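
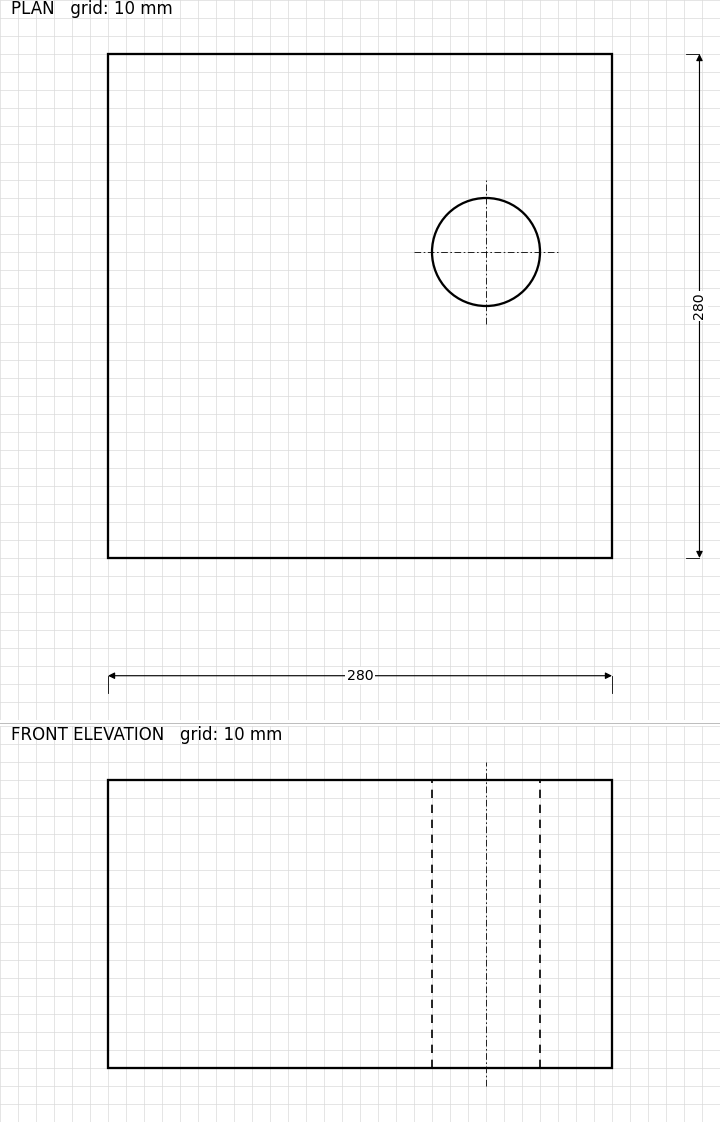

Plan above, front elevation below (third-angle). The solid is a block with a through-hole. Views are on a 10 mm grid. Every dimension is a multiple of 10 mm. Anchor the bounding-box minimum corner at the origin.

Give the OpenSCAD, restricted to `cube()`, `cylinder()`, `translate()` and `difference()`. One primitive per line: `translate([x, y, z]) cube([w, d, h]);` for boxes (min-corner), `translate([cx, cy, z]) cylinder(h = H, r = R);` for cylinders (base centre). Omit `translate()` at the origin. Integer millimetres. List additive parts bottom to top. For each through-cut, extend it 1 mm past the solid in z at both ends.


difference() {
  cube([280, 280, 160]);
  translate([210, 170, -1]) cylinder(h = 162, r = 30);
}


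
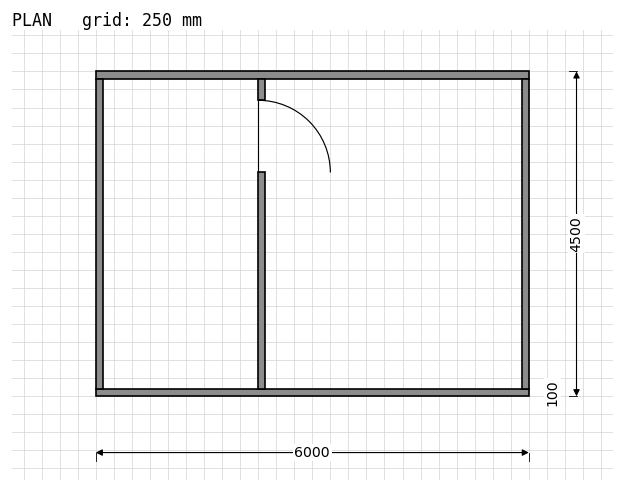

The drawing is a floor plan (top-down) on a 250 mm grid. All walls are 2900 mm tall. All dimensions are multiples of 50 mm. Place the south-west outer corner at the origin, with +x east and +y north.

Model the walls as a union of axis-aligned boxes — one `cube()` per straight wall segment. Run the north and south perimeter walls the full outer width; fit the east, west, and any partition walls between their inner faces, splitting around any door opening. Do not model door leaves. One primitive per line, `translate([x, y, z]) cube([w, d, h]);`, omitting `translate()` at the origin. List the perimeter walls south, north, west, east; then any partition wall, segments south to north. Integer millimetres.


cube([6000, 100, 2900]);
translate([0, 4400, 0]) cube([6000, 100, 2900]);
translate([0, 100, 0]) cube([100, 4300, 2900]);
translate([5900, 100, 0]) cube([100, 4300, 2900]);
translate([2250, 100, 0]) cube([100, 3000, 2900]);
translate([2250, 4100, 0]) cube([100, 300, 2900]);


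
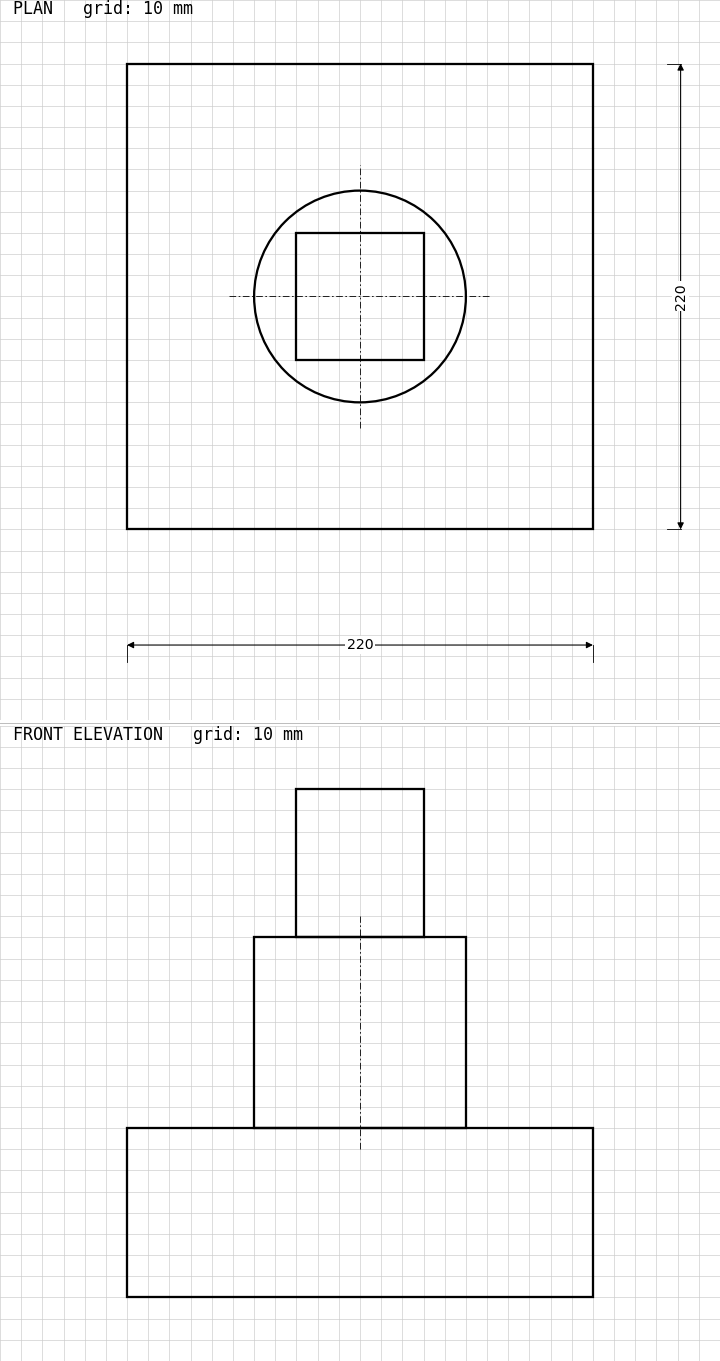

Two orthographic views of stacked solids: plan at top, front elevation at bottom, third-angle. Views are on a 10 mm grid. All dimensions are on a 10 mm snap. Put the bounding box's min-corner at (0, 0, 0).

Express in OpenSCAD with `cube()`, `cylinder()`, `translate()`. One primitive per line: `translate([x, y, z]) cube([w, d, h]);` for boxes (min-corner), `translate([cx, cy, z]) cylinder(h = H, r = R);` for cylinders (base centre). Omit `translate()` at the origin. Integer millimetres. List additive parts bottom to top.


cube([220, 220, 80]);
translate([110, 110, 80]) cylinder(h = 90, r = 50);
translate([80, 80, 170]) cube([60, 60, 70]);


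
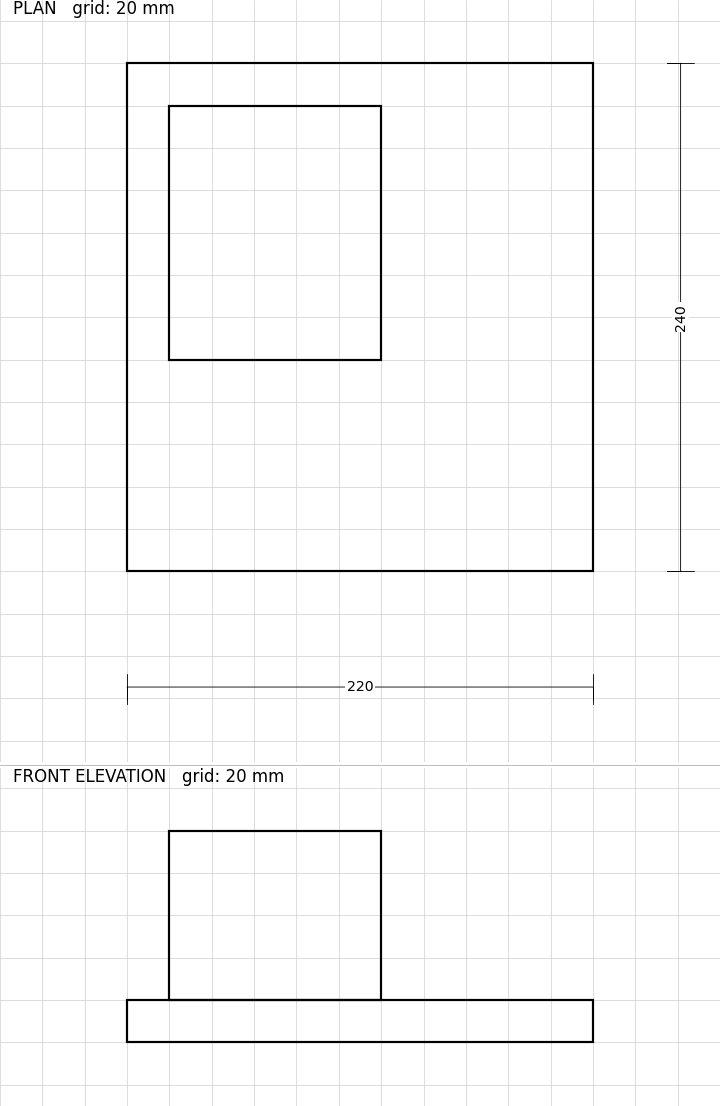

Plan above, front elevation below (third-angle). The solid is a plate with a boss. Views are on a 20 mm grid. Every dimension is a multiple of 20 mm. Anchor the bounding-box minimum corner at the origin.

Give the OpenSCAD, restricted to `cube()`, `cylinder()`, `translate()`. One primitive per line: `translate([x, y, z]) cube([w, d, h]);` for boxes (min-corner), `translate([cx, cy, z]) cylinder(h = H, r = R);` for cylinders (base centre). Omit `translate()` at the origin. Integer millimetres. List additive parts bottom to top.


cube([220, 240, 20]);
translate([20, 100, 20]) cube([100, 120, 80]);


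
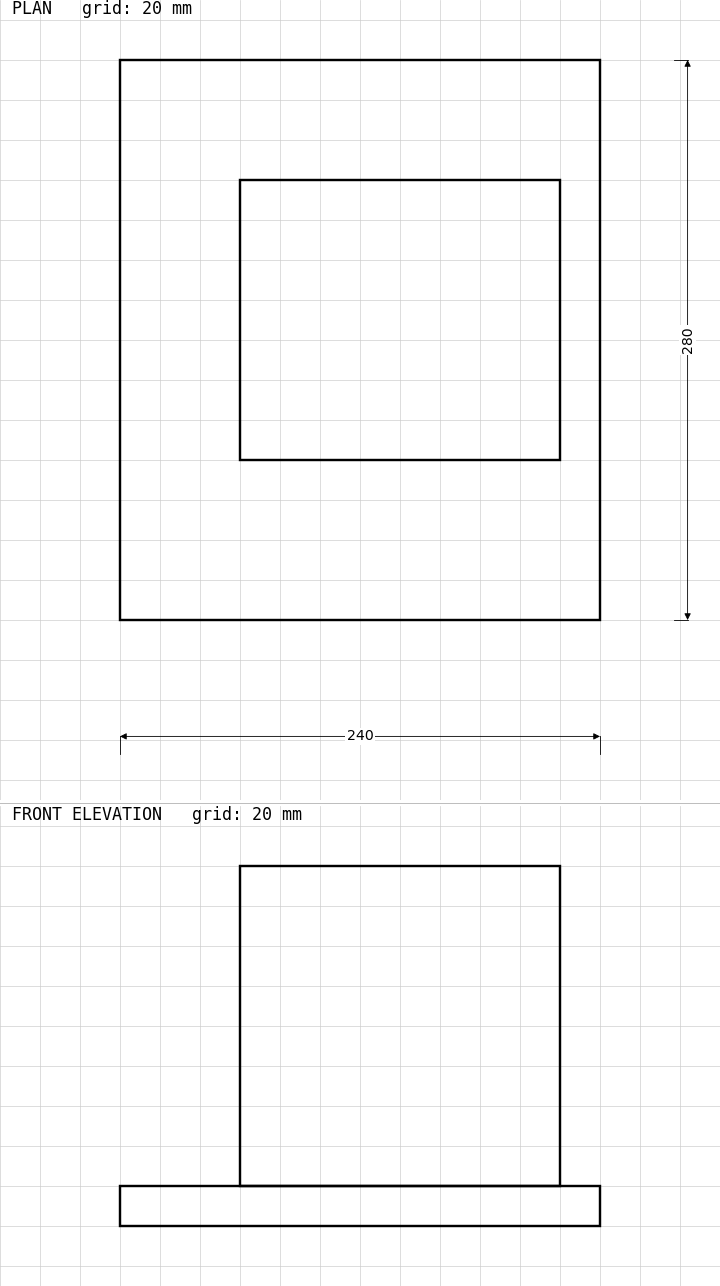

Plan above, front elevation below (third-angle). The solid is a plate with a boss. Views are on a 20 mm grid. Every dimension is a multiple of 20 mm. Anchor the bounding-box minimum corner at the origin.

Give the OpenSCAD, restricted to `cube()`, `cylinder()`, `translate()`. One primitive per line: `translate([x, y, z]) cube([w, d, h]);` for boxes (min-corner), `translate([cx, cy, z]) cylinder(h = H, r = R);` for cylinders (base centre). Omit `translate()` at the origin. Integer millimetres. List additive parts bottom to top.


cube([240, 280, 20]);
translate([60, 80, 20]) cube([160, 140, 160]);


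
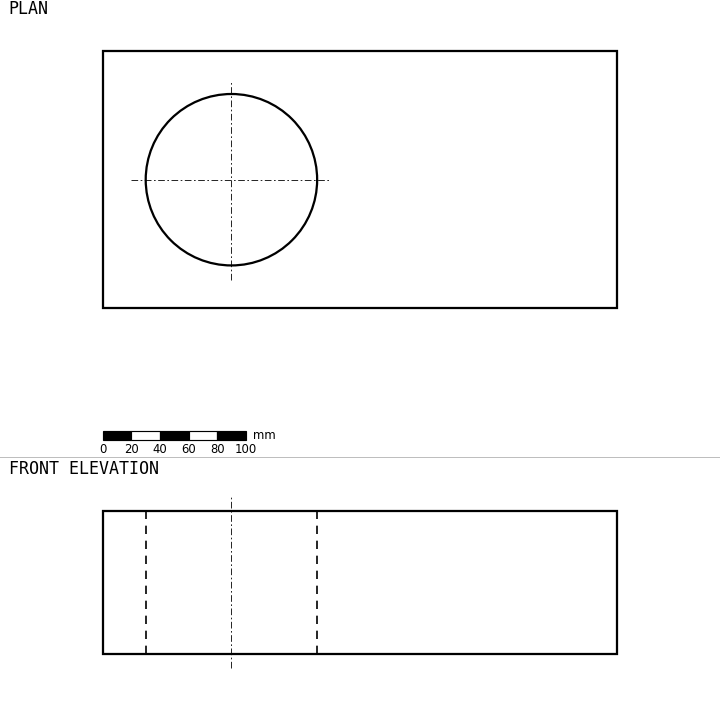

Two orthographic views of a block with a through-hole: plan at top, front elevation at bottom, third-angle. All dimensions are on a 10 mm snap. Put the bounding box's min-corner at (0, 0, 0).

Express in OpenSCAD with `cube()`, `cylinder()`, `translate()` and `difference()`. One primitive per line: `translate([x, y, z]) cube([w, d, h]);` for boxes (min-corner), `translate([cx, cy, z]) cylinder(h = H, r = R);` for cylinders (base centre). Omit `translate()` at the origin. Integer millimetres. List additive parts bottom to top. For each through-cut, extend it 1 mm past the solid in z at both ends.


difference() {
  cube([360, 180, 100]);
  translate([90, 90, -1]) cylinder(h = 102, r = 60);
}


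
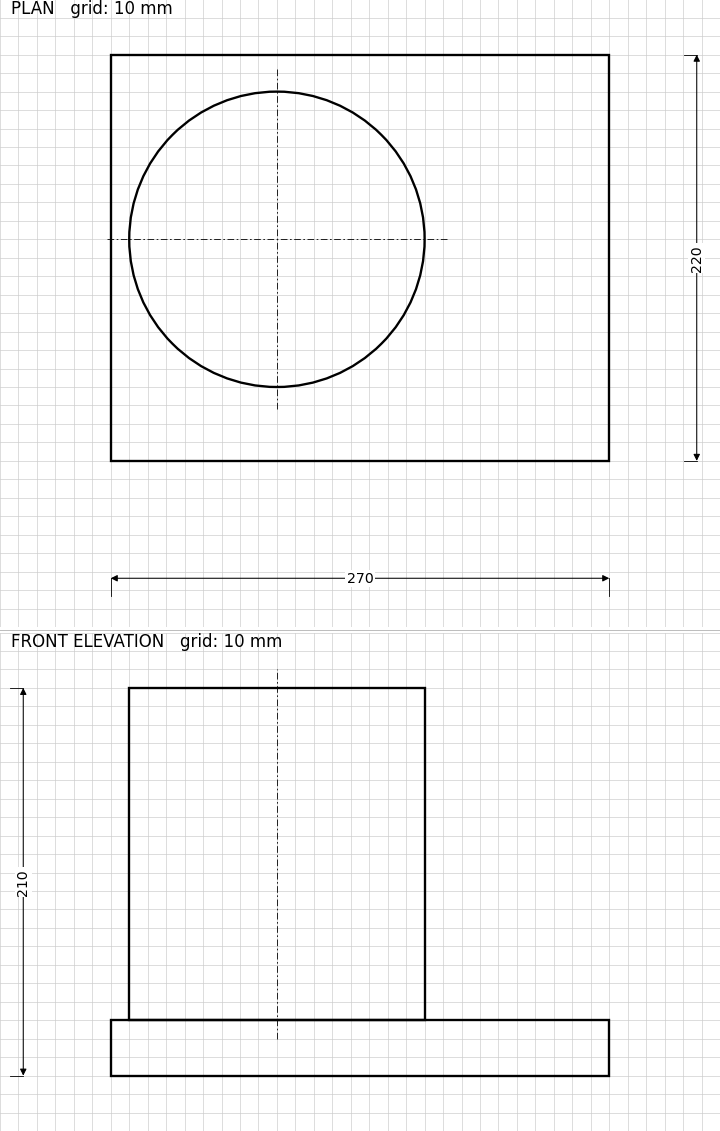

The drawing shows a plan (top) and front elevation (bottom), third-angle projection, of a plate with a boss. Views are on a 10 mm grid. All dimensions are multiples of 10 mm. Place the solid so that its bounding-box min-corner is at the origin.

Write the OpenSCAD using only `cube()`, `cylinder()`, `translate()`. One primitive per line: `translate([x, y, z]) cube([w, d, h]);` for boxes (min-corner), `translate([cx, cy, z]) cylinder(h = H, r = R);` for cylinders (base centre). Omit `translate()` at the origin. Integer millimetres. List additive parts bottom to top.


cube([270, 220, 30]);
translate([90, 120, 30]) cylinder(h = 180, r = 80);


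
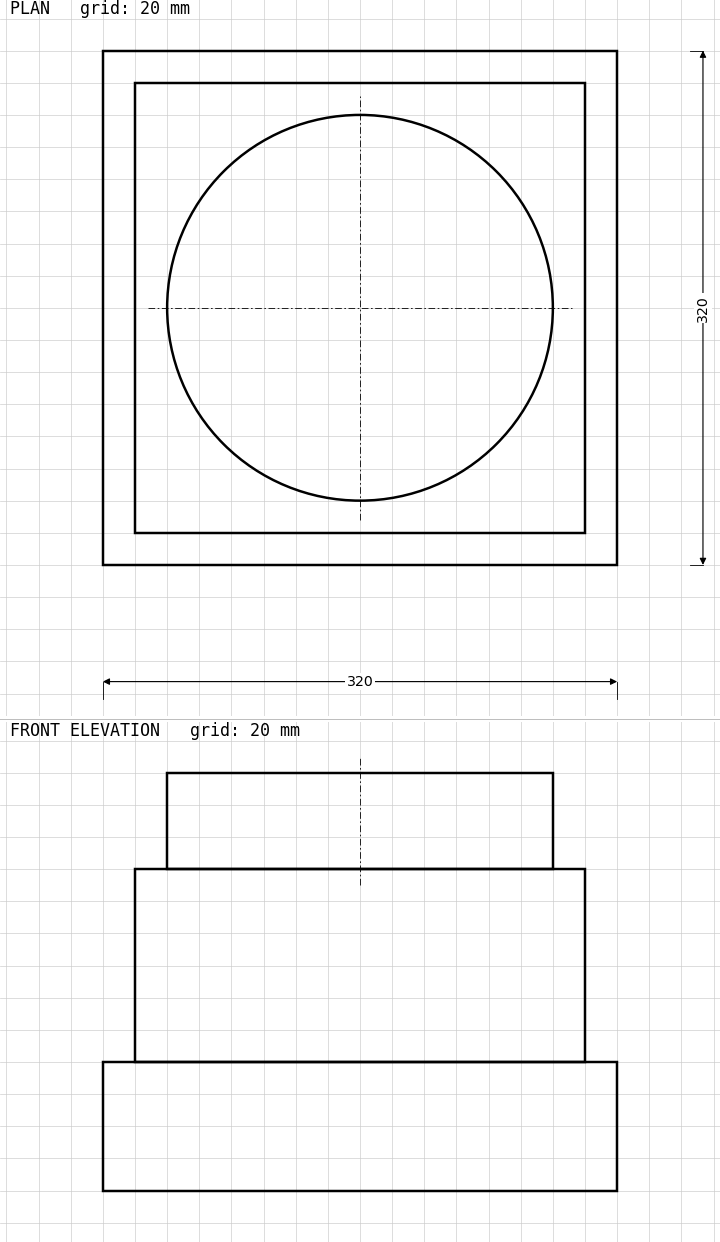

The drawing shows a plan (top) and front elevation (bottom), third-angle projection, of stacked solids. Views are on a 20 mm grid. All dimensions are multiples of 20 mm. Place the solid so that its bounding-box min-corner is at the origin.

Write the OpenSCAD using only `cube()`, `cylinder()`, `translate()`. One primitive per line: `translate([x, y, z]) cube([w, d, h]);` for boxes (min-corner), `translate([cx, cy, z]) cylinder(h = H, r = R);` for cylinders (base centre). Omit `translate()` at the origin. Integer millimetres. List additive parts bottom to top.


cube([320, 320, 80]);
translate([20, 20, 80]) cube([280, 280, 120]);
translate([160, 160, 200]) cylinder(h = 60, r = 120);


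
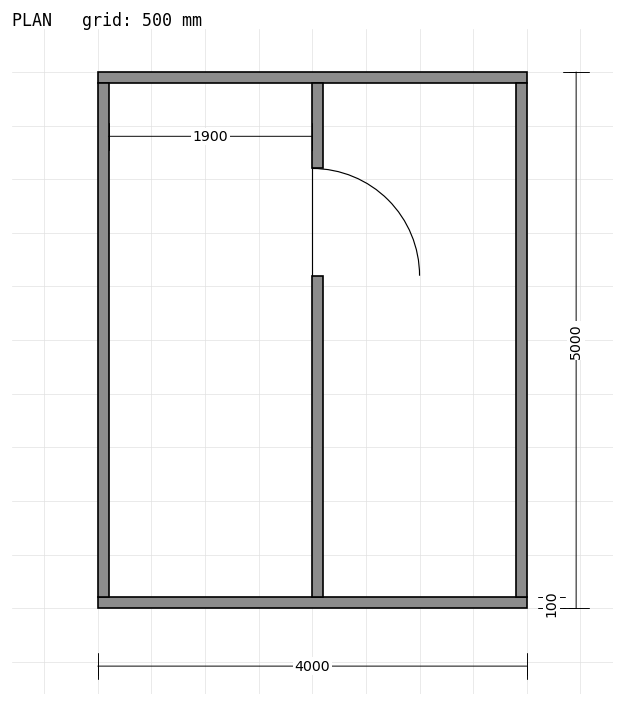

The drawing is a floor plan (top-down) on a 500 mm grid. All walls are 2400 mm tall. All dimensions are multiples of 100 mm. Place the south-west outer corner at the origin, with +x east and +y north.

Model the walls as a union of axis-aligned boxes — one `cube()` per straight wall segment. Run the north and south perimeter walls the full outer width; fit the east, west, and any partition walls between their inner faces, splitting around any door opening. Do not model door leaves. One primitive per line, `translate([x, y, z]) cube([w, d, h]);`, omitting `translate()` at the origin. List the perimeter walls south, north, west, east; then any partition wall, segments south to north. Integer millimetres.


cube([4000, 100, 2400]);
translate([0, 4900, 0]) cube([4000, 100, 2400]);
translate([0, 100, 0]) cube([100, 4800, 2400]);
translate([3900, 100, 0]) cube([100, 4800, 2400]);
translate([2000, 100, 0]) cube([100, 3000, 2400]);
translate([2000, 4100, 0]) cube([100, 800, 2400]);


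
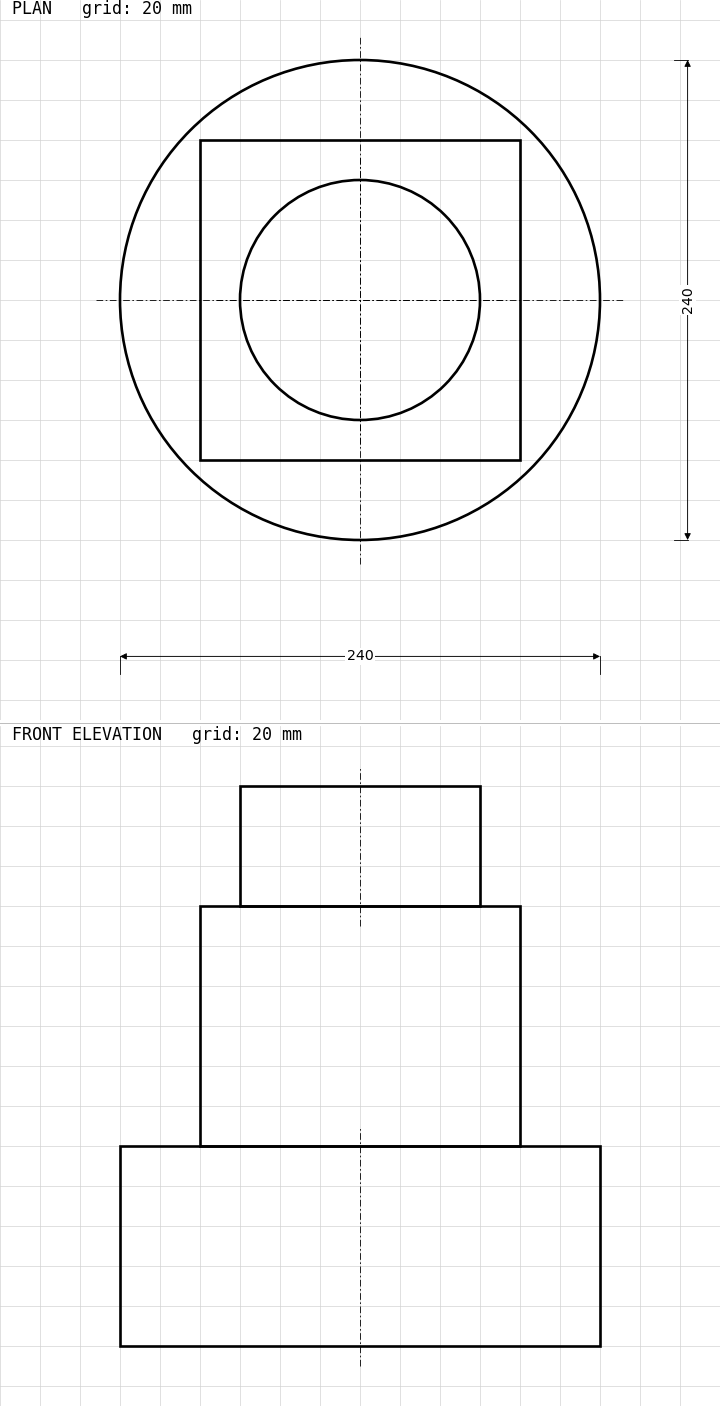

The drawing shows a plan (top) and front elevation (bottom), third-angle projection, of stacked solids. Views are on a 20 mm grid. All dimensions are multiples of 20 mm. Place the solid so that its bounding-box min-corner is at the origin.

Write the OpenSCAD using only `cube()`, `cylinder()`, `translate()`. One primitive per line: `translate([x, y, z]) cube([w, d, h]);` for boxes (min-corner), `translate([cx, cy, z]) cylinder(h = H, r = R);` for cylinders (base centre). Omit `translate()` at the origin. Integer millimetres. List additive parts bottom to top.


translate([120, 120, 0]) cylinder(h = 100, r = 120);
translate([40, 40, 100]) cube([160, 160, 120]);
translate([120, 120, 220]) cylinder(h = 60, r = 60);


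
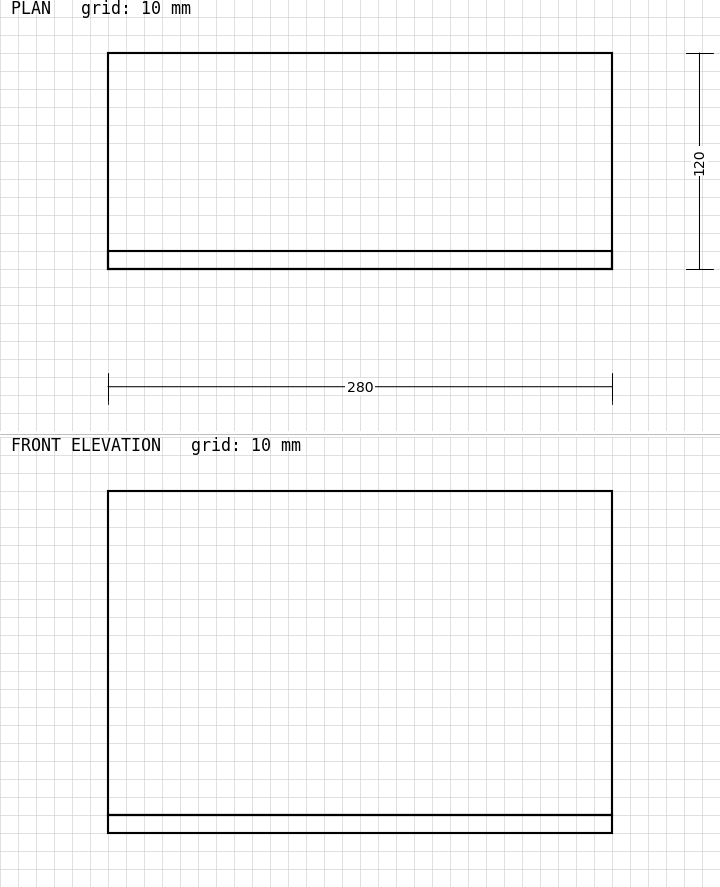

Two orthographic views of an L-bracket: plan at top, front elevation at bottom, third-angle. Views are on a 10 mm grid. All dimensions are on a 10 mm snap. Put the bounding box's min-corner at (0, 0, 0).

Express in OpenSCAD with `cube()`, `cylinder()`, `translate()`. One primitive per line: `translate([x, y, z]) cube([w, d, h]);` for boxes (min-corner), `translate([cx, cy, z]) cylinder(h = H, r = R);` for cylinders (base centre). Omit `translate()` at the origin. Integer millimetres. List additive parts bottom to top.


cube([280, 120, 10]);
translate([0, 0, 10]) cube([280, 10, 180]);


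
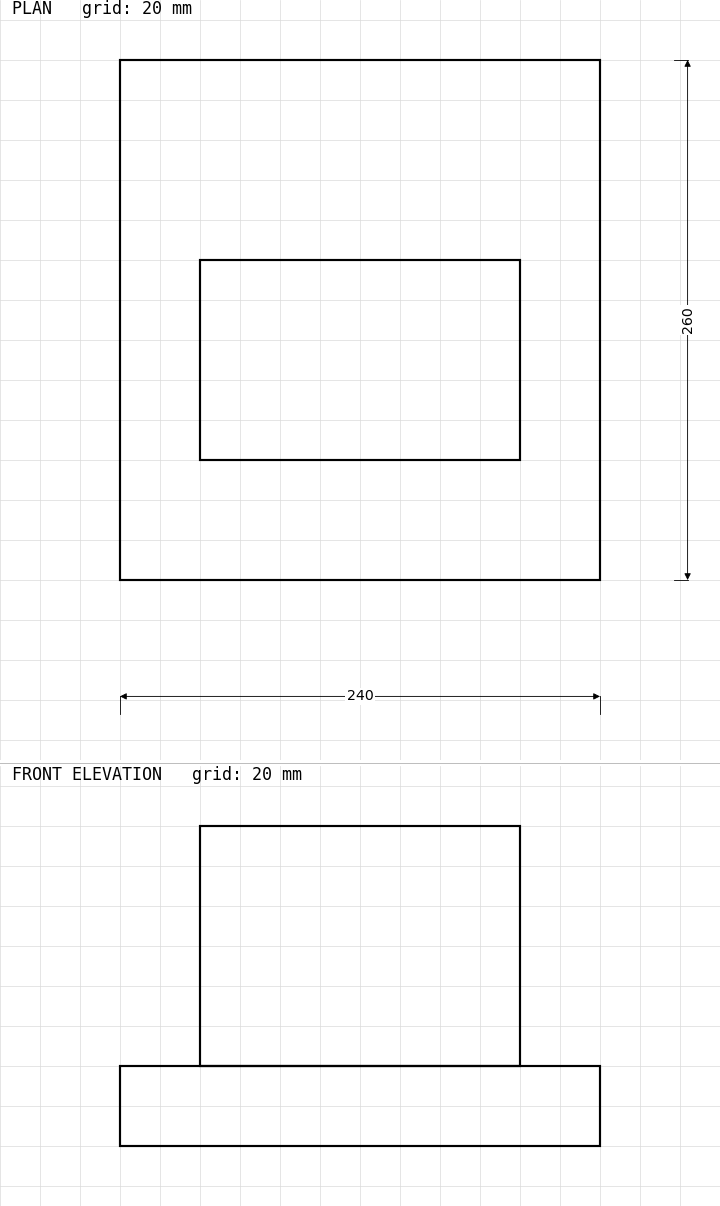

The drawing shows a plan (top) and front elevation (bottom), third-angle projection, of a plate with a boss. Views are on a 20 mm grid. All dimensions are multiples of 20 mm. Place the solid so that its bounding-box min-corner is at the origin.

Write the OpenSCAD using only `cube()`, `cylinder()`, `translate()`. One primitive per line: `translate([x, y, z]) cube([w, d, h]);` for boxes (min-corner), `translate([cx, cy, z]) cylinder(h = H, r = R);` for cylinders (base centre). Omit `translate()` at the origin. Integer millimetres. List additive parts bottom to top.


cube([240, 260, 40]);
translate([40, 60, 40]) cube([160, 100, 120]);


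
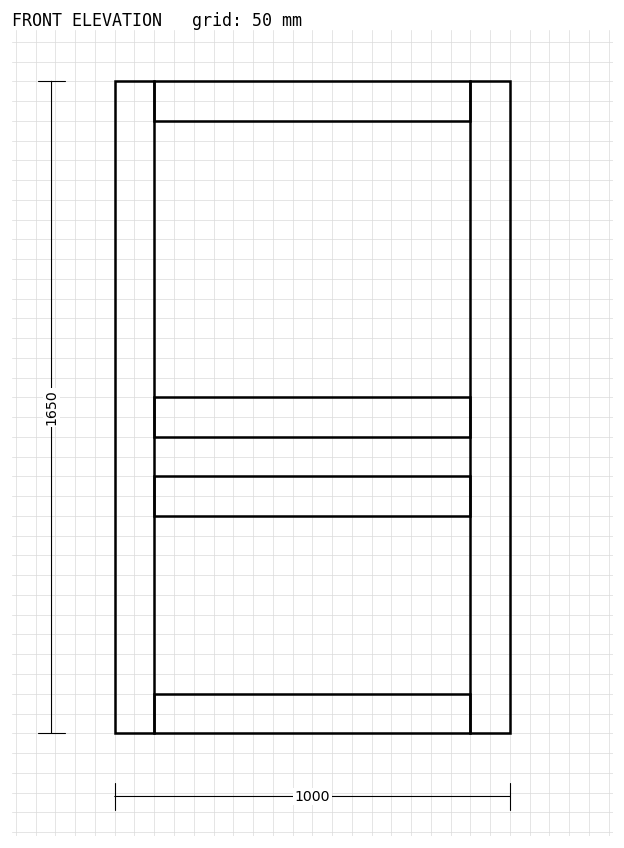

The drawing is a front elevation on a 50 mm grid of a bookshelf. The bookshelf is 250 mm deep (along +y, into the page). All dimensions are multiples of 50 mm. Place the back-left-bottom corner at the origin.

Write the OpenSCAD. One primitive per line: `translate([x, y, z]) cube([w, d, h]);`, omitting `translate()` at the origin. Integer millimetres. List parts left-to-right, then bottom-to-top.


cube([100, 250, 1650]);
translate([100, 0, 0]) cube([800, 250, 100]);
translate([100, 0, 550]) cube([800, 250, 100]);
translate([100, 0, 750]) cube([800, 250, 100]);
translate([100, 0, 1550]) cube([800, 250, 100]);
translate([900, 0, 0]) cube([100, 250, 1650]);


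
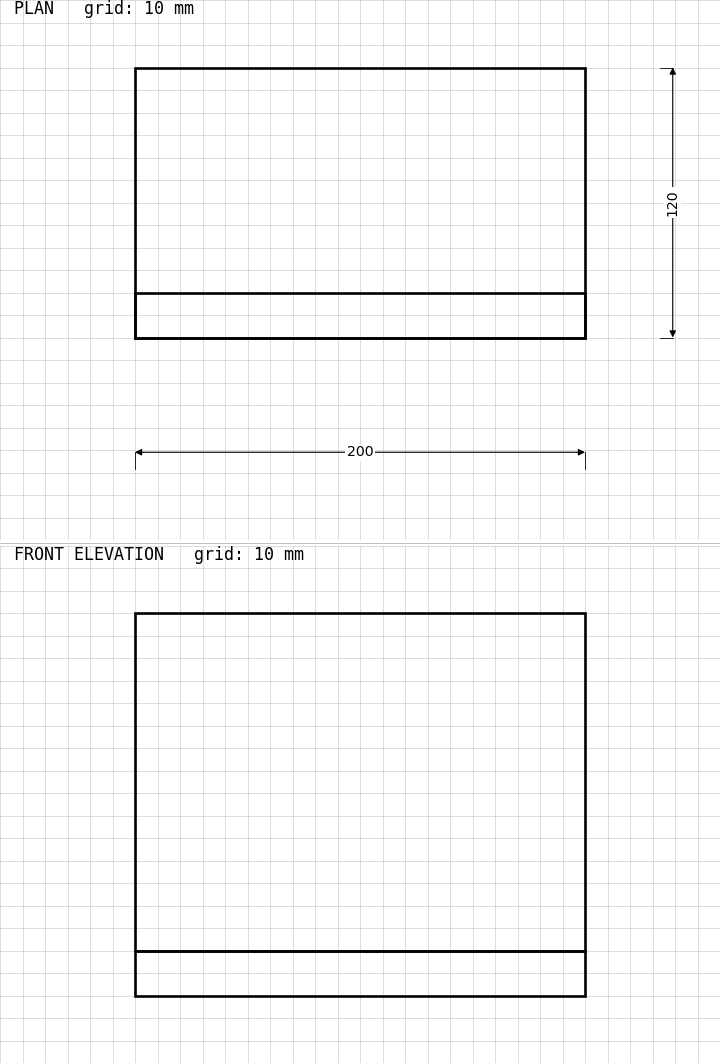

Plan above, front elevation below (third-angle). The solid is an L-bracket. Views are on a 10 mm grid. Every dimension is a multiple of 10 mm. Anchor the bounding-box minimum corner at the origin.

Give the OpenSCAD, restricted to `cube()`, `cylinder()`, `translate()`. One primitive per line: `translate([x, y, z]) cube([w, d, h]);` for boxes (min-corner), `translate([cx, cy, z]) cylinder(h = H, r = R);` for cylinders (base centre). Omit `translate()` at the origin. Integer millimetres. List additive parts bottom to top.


cube([200, 120, 20]);
translate([0, 0, 20]) cube([200, 20, 150]);


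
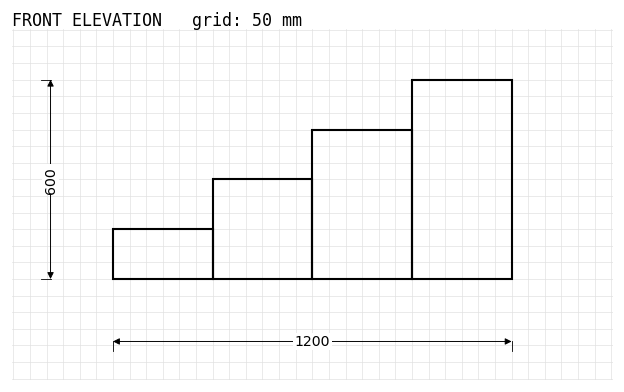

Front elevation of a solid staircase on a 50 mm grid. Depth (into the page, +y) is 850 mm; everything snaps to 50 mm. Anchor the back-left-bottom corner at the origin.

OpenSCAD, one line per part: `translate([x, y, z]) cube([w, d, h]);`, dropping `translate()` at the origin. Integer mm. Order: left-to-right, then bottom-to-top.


cube([300, 850, 150]);
translate([300, 0, 0]) cube([300, 850, 300]);
translate([600, 0, 0]) cube([300, 850, 450]);
translate([900, 0, 0]) cube([300, 850, 600]);


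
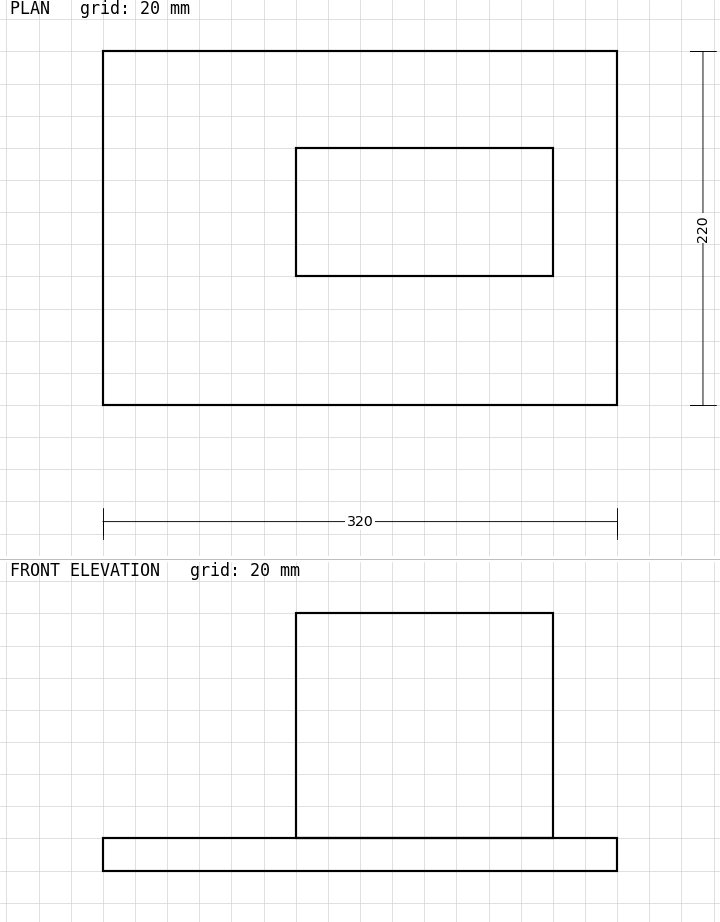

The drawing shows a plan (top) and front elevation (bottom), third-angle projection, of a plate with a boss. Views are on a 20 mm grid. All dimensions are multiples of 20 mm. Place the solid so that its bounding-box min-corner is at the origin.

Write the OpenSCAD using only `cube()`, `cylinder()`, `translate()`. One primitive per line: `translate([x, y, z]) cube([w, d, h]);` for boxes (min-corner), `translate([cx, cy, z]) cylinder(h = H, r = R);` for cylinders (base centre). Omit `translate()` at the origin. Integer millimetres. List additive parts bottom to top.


cube([320, 220, 20]);
translate([120, 80, 20]) cube([160, 80, 140]);


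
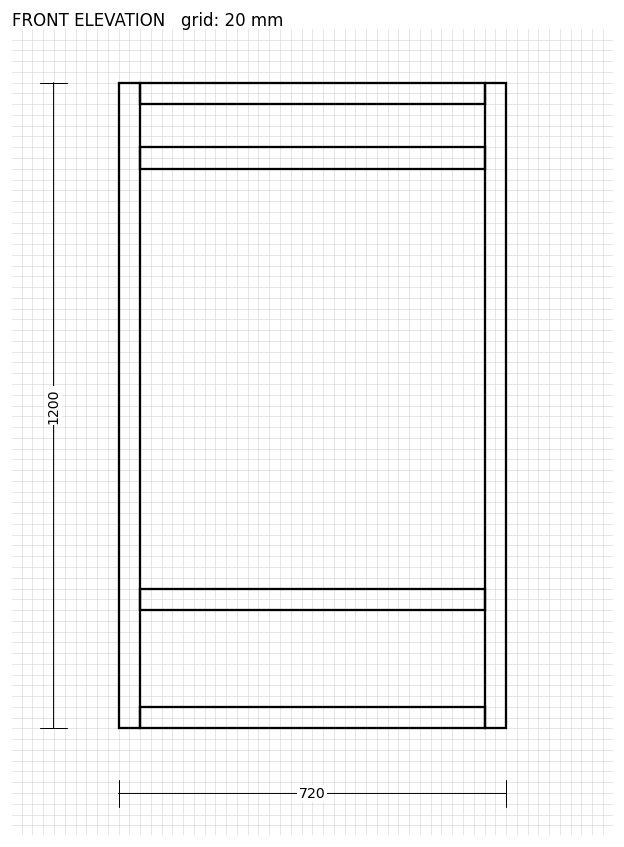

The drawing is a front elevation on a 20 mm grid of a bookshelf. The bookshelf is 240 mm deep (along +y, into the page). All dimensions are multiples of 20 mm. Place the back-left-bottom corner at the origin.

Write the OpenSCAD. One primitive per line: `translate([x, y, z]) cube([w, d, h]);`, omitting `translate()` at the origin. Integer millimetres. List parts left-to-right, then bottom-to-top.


cube([40, 240, 1200]);
translate([40, 0, 0]) cube([640, 240, 40]);
translate([40, 0, 220]) cube([640, 240, 40]);
translate([40, 0, 1040]) cube([640, 240, 40]);
translate([40, 0, 1160]) cube([640, 240, 40]);
translate([680, 0, 0]) cube([40, 240, 1200]);


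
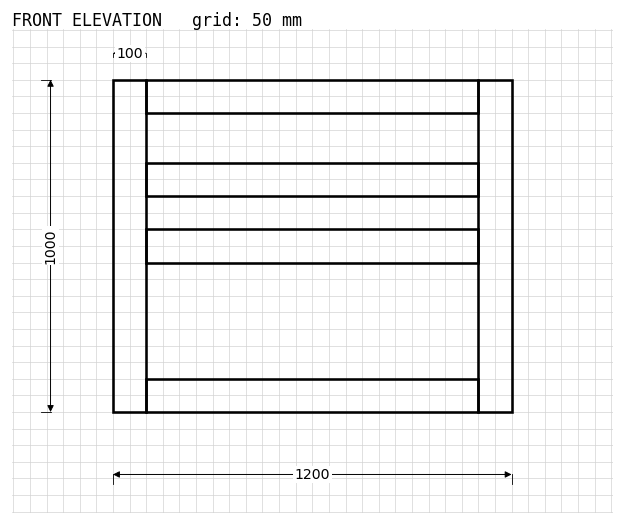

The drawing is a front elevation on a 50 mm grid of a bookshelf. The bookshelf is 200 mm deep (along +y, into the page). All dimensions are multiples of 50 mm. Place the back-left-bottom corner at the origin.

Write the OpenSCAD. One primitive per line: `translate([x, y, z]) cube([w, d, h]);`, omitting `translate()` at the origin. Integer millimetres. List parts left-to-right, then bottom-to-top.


cube([100, 200, 1000]);
translate([100, 0, 0]) cube([1000, 200, 100]);
translate([100, 0, 450]) cube([1000, 200, 100]);
translate([100, 0, 650]) cube([1000, 200, 100]);
translate([100, 0, 900]) cube([1000, 200, 100]);
translate([1100, 0, 0]) cube([100, 200, 1000]);


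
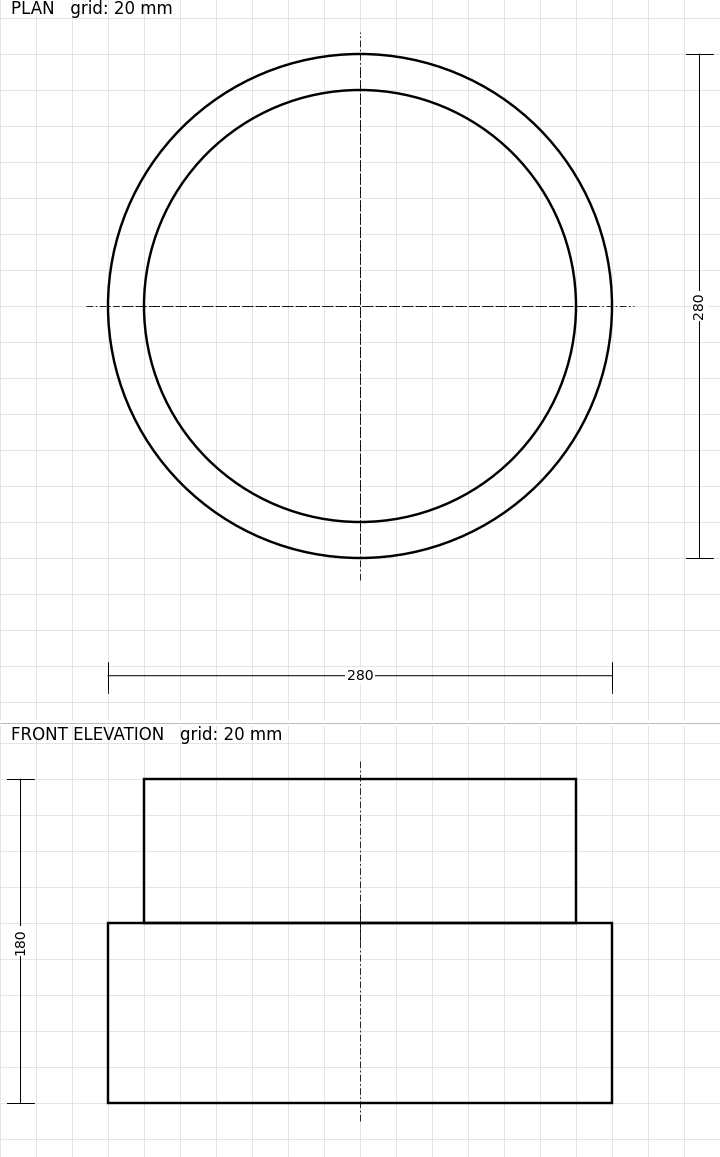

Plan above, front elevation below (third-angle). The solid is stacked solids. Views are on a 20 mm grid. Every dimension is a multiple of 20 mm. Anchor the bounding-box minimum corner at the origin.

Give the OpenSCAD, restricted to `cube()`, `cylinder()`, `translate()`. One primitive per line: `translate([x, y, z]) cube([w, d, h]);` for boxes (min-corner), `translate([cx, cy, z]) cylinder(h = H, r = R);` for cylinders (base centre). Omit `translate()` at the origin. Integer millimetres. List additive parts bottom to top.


translate([140, 140, 0]) cylinder(h = 100, r = 140);
translate([140, 140, 100]) cylinder(h = 80, r = 120);


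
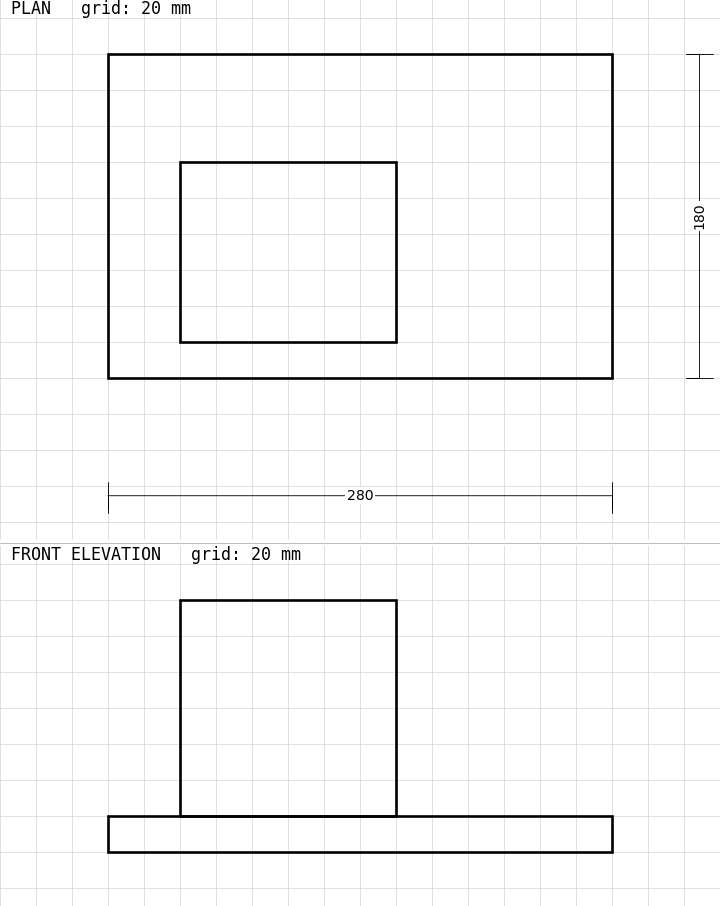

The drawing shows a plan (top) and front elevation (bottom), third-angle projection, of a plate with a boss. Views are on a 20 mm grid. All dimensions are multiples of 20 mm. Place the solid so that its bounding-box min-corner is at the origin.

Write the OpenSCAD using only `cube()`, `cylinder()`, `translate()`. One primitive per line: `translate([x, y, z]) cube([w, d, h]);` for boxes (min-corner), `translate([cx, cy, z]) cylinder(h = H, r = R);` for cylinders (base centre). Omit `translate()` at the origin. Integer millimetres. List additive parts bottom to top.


cube([280, 180, 20]);
translate([40, 20, 20]) cube([120, 100, 120]);


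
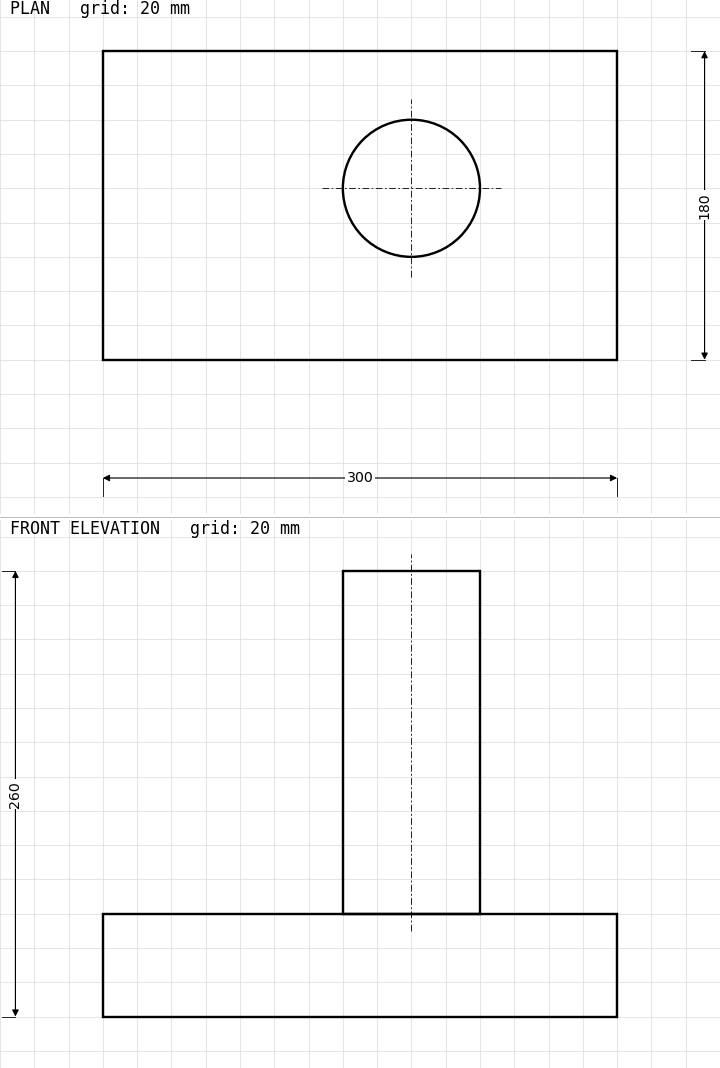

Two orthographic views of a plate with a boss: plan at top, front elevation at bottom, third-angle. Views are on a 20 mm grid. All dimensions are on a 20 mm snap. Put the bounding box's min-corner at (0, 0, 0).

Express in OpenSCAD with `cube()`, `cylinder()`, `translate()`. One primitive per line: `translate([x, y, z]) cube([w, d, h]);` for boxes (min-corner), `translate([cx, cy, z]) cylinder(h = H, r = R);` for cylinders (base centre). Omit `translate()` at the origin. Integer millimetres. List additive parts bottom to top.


cube([300, 180, 60]);
translate([180, 100, 60]) cylinder(h = 200, r = 40);


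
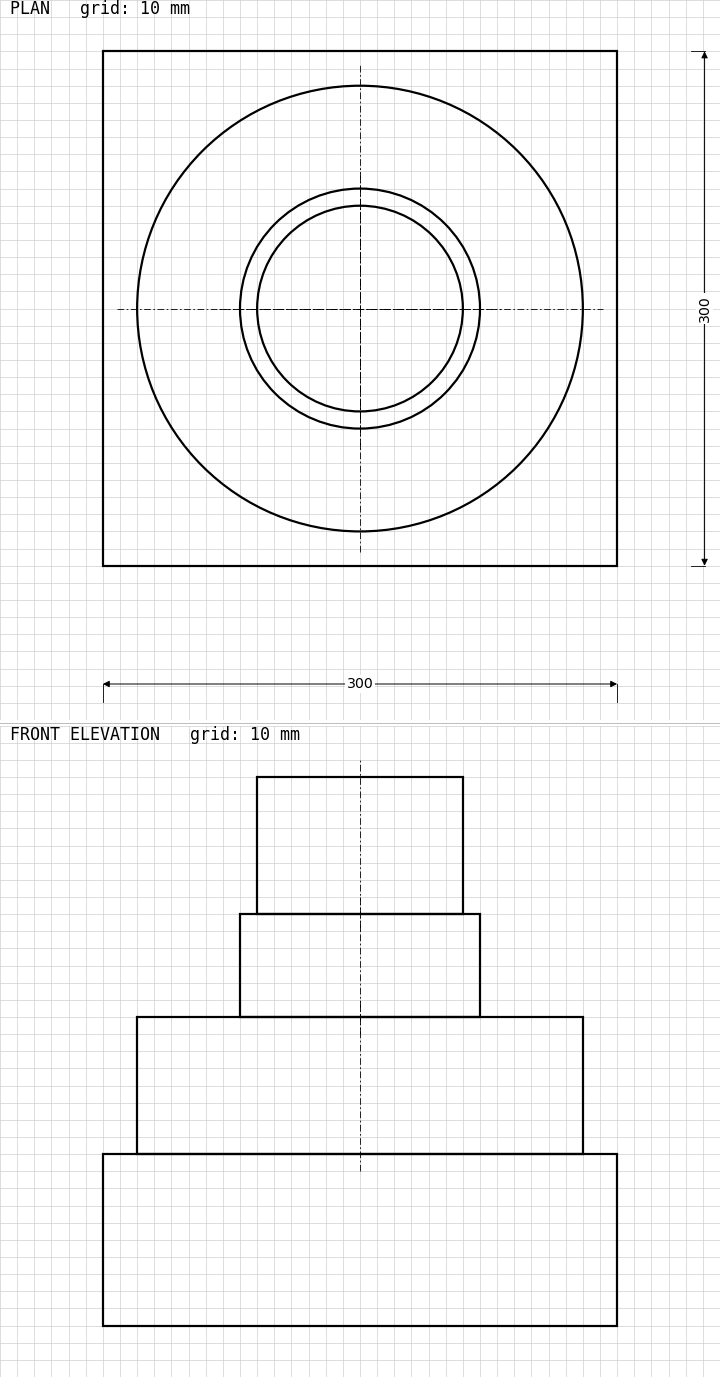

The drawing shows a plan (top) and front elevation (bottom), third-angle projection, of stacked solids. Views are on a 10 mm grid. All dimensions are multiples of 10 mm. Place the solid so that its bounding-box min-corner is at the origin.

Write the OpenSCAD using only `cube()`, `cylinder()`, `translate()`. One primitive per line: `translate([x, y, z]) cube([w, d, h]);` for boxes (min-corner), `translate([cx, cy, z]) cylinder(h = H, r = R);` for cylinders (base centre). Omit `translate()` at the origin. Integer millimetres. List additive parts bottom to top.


cube([300, 300, 100]);
translate([150, 150, 100]) cylinder(h = 80, r = 130);
translate([150, 150, 180]) cylinder(h = 60, r = 70);
translate([150, 150, 240]) cylinder(h = 80, r = 60);


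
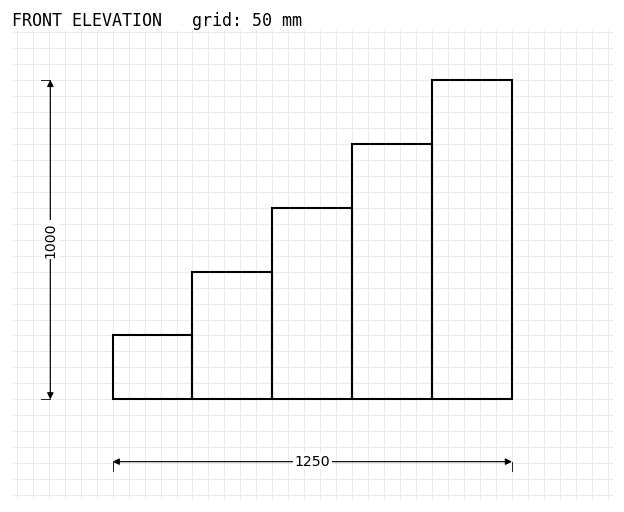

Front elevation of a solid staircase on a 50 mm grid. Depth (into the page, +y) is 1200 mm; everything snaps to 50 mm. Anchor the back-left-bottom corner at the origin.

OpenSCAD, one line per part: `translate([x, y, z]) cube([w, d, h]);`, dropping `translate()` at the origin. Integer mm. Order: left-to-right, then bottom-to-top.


cube([250, 1200, 200]);
translate([250, 0, 0]) cube([250, 1200, 400]);
translate([500, 0, 0]) cube([250, 1200, 600]);
translate([750, 0, 0]) cube([250, 1200, 800]);
translate([1000, 0, 0]) cube([250, 1200, 1000]);


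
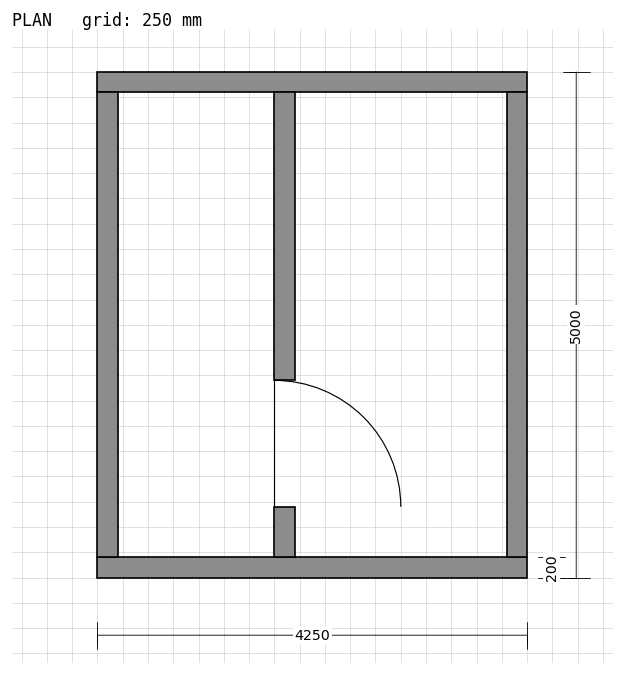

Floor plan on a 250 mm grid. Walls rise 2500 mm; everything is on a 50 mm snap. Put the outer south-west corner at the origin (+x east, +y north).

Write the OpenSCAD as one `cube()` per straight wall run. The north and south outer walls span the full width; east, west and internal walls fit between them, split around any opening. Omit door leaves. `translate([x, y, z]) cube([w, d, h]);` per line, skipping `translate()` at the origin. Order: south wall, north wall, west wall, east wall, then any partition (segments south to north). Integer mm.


cube([4250, 200, 2500]);
translate([0, 4800, 0]) cube([4250, 200, 2500]);
translate([0, 200, 0]) cube([200, 4600, 2500]);
translate([4050, 200, 0]) cube([200, 4600, 2500]);
translate([1750, 200, 0]) cube([200, 500, 2500]);
translate([1750, 1950, 0]) cube([200, 2850, 2500]);


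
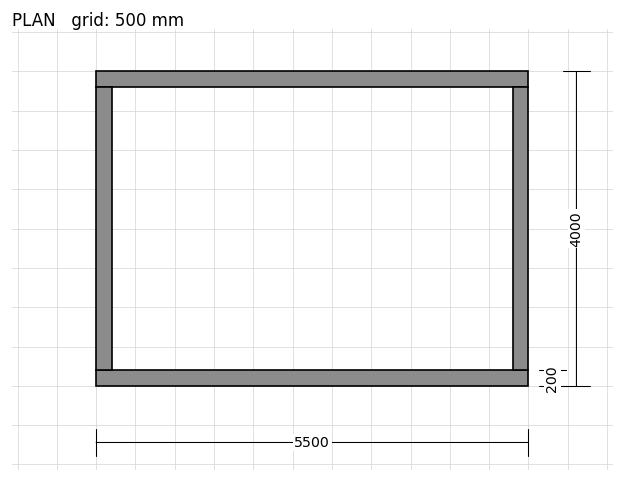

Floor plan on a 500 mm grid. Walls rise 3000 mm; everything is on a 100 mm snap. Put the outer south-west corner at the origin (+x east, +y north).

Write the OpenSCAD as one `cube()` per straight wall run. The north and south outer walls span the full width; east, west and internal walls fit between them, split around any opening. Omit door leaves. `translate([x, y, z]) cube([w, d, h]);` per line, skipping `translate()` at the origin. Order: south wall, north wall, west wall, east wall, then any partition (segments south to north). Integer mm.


cube([5500, 200, 3000]);
translate([0, 3800, 0]) cube([5500, 200, 3000]);
translate([0, 200, 0]) cube([200, 3600, 3000]);
translate([5300, 200, 0]) cube([200, 3600, 3000]);


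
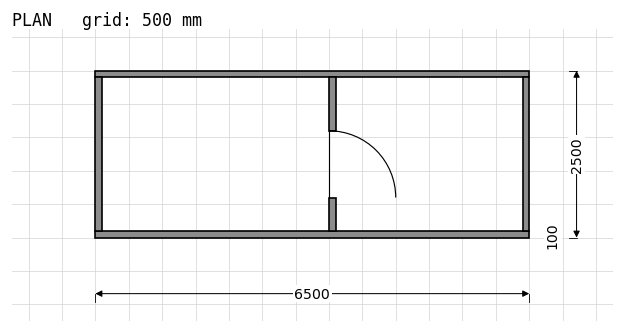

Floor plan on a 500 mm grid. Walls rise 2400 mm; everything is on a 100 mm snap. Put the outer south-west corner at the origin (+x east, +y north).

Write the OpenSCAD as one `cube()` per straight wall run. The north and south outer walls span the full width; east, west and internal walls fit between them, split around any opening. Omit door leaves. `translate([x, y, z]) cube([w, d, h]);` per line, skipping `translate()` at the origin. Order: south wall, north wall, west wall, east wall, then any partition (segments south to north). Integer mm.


cube([6500, 100, 2400]);
translate([0, 2400, 0]) cube([6500, 100, 2400]);
translate([0, 100, 0]) cube([100, 2300, 2400]);
translate([6400, 100, 0]) cube([100, 2300, 2400]);
translate([3500, 100, 0]) cube([100, 500, 2400]);
translate([3500, 1600, 0]) cube([100, 800, 2400]);


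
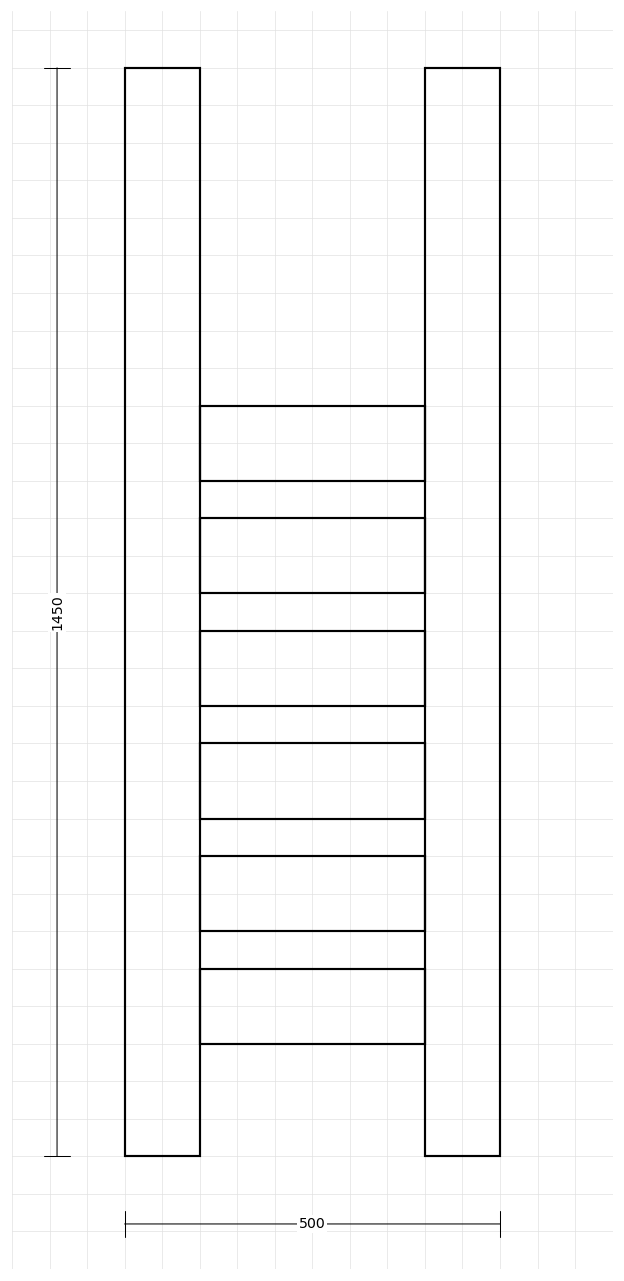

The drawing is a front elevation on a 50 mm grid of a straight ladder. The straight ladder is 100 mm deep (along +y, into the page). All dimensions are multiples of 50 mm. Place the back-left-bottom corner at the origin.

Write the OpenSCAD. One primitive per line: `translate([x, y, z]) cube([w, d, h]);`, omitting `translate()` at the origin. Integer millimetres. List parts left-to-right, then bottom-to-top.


cube([100, 100, 1450]);
translate([100, 0, 150]) cube([300, 100, 100]);
translate([100, 0, 300]) cube([300, 100, 100]);
translate([100, 0, 450]) cube([300, 100, 100]);
translate([100, 0, 600]) cube([300, 100, 100]);
translate([100, 0, 750]) cube([300, 100, 100]);
translate([100, 0, 900]) cube([300, 100, 100]);
translate([400, 0, 0]) cube([100, 100, 1450]);


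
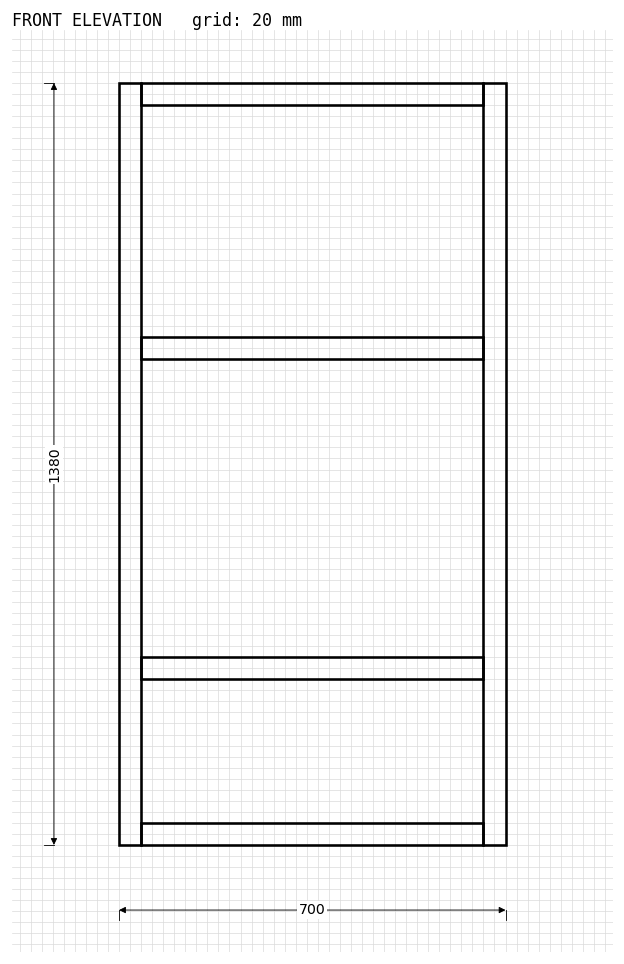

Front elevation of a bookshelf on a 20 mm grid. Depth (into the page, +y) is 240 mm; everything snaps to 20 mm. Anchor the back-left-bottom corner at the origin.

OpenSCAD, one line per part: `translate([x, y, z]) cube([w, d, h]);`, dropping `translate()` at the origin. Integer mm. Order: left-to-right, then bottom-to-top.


cube([40, 240, 1380]);
translate([40, 0, 0]) cube([620, 240, 40]);
translate([40, 0, 300]) cube([620, 240, 40]);
translate([40, 0, 880]) cube([620, 240, 40]);
translate([40, 0, 1340]) cube([620, 240, 40]);
translate([660, 0, 0]) cube([40, 240, 1380]);


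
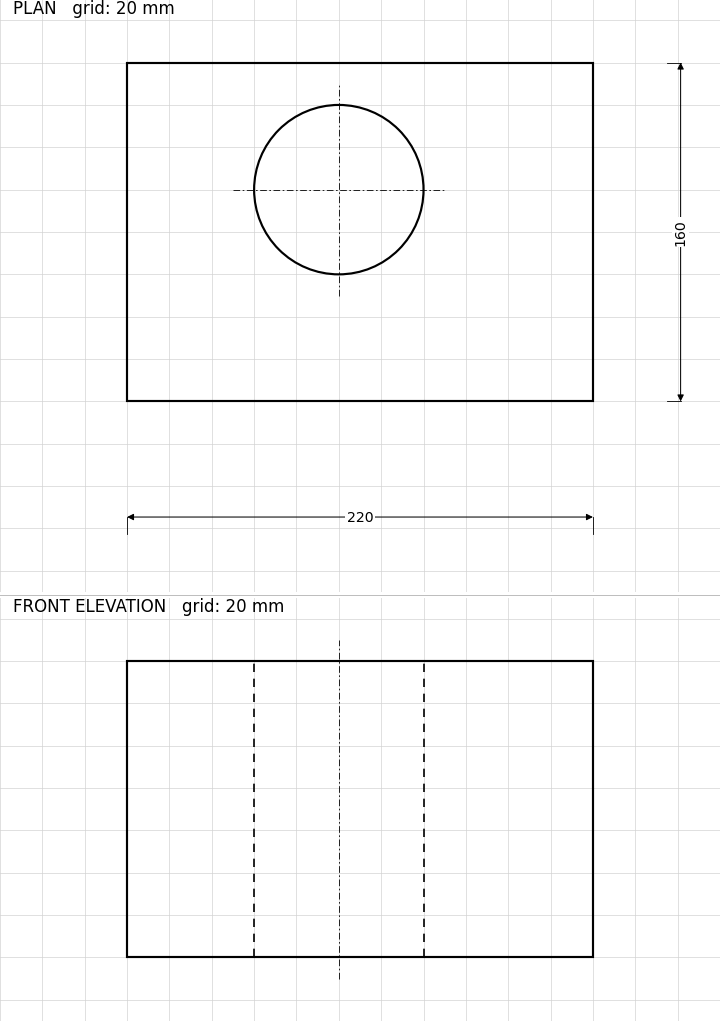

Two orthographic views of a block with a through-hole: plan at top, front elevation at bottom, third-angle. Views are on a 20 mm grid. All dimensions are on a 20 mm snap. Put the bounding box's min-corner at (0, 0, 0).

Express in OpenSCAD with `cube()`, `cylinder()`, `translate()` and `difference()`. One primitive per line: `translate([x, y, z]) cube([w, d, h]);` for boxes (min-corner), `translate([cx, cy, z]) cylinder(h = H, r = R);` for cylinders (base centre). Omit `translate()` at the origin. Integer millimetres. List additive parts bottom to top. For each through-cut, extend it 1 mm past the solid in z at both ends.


difference() {
  cube([220, 160, 140]);
  translate([100, 100, -1]) cylinder(h = 142, r = 40);
}


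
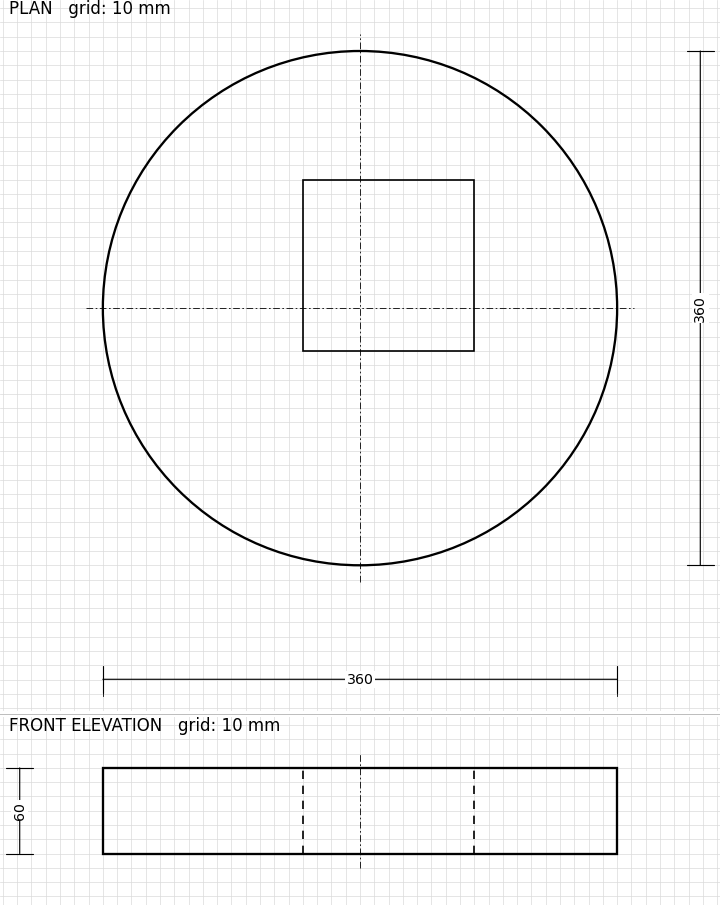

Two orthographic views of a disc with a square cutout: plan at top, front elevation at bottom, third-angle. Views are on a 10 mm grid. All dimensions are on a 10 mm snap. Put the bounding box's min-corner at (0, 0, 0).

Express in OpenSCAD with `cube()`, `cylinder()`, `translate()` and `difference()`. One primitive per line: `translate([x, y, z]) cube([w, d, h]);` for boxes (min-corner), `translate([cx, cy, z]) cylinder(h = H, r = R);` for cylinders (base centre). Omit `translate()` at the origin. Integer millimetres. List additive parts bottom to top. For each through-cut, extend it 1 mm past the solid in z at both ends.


difference() {
  translate([180, 180, 0]) cylinder(h = 60, r = 180);
  translate([140, 150, -1]) cube([120, 120, 62]);
}


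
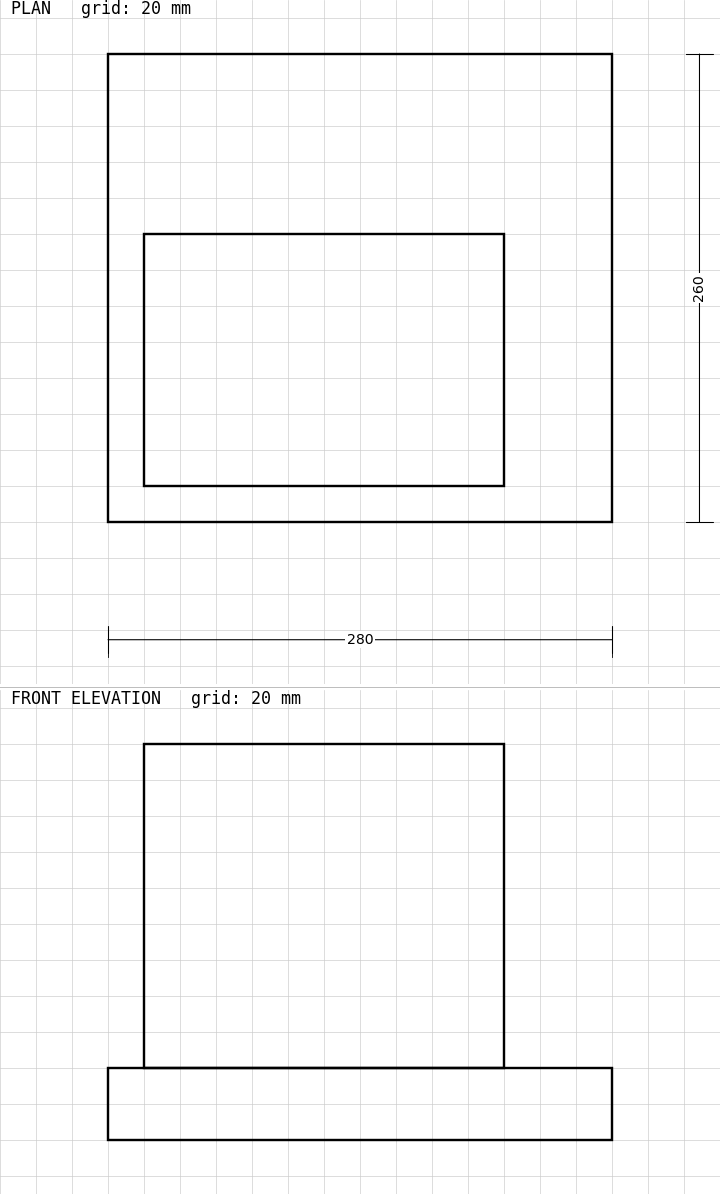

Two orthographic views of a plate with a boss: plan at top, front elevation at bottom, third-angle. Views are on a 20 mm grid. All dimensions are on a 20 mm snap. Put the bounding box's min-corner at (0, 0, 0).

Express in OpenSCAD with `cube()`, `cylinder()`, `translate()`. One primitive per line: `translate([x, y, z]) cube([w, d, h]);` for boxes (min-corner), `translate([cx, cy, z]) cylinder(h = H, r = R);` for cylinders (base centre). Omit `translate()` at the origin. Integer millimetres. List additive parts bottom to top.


cube([280, 260, 40]);
translate([20, 20, 40]) cube([200, 140, 180]);


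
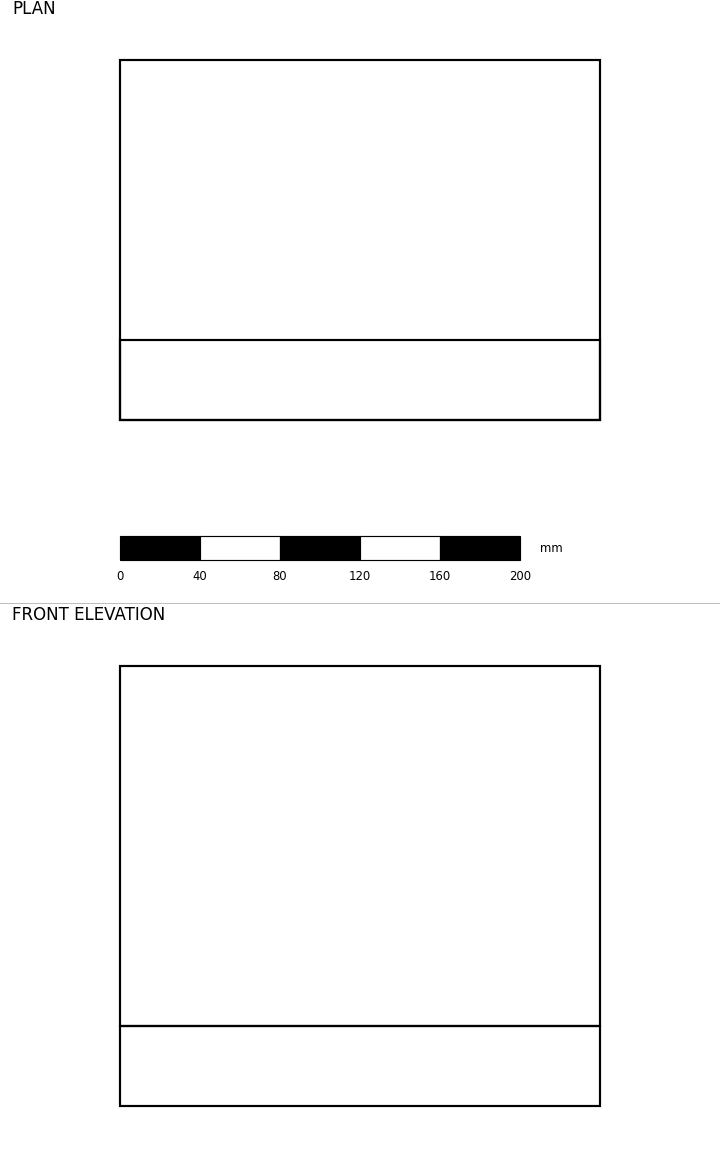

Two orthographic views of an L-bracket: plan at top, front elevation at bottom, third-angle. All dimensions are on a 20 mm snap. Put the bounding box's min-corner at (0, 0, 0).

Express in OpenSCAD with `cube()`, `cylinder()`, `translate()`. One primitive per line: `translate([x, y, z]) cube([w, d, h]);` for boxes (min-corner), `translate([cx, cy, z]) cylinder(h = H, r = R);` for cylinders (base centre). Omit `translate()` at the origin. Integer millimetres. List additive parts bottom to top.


cube([240, 180, 40]);
translate([0, 0, 40]) cube([240, 40, 180]);


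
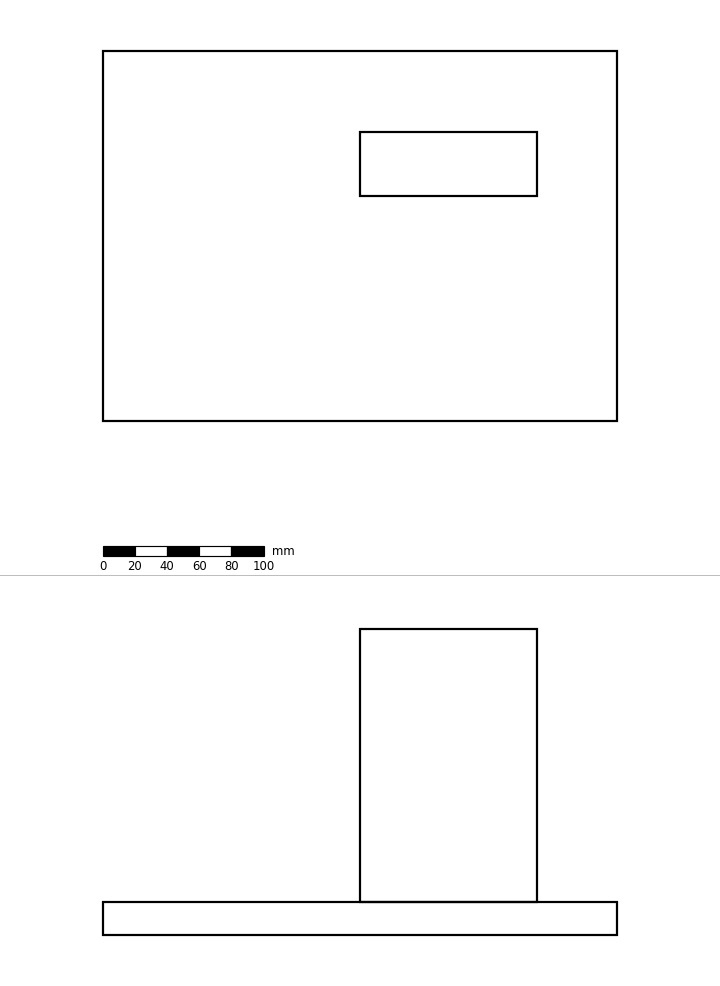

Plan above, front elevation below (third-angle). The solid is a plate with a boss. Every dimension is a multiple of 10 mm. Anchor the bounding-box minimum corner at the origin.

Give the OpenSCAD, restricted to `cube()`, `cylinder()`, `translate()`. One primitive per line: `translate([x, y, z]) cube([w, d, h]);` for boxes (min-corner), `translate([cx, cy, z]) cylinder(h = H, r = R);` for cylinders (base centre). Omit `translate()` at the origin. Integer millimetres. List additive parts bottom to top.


cube([320, 230, 20]);
translate([160, 140, 20]) cube([110, 40, 170]);


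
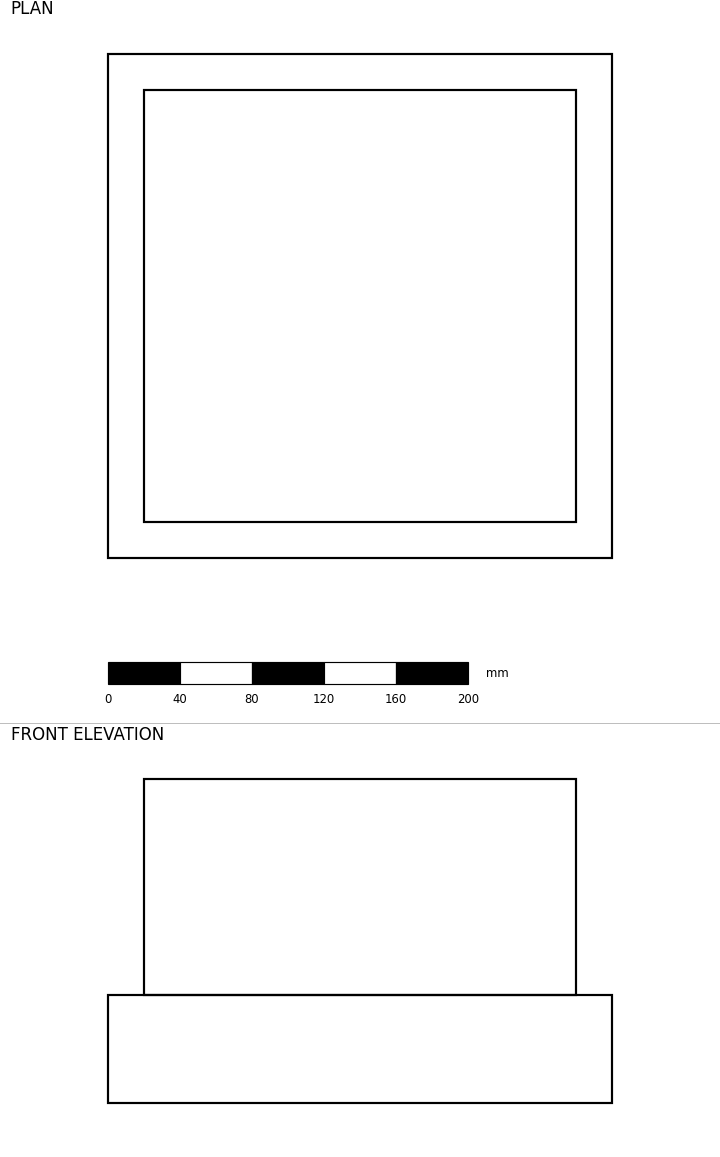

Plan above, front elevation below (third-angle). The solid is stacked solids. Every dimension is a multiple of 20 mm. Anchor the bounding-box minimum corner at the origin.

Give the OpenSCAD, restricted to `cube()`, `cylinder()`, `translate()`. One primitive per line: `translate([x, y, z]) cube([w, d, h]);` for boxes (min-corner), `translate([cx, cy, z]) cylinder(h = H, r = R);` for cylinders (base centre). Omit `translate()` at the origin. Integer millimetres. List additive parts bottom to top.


cube([280, 280, 60]);
translate([20, 20, 60]) cube([240, 240, 120]);
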